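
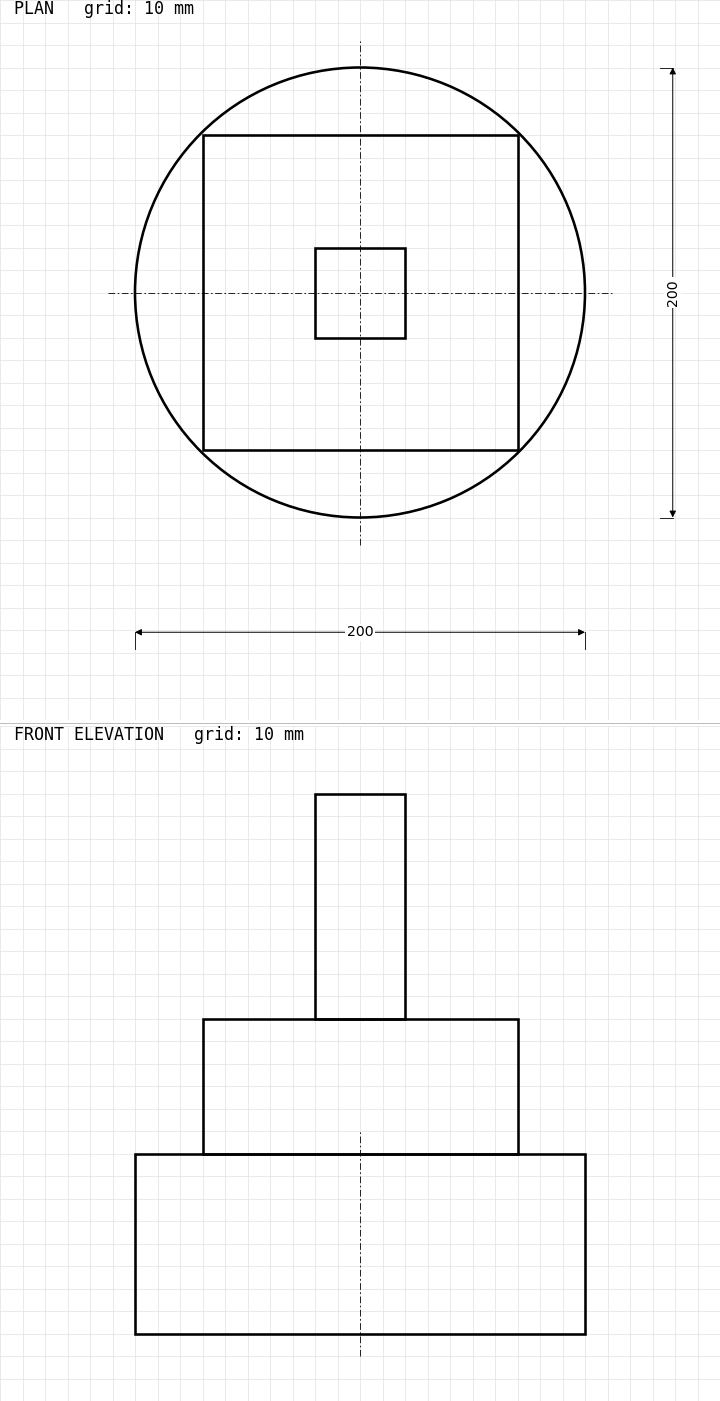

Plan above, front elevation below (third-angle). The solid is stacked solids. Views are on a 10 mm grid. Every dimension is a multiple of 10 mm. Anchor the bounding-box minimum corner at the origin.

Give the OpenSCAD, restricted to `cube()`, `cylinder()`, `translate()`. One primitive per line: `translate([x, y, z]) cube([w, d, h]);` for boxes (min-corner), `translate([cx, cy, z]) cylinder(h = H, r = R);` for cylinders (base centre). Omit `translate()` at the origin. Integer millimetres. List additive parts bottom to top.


translate([100, 100, 0]) cylinder(h = 80, r = 100);
translate([30, 30, 80]) cube([140, 140, 60]);
translate([80, 80, 140]) cube([40, 40, 100]);


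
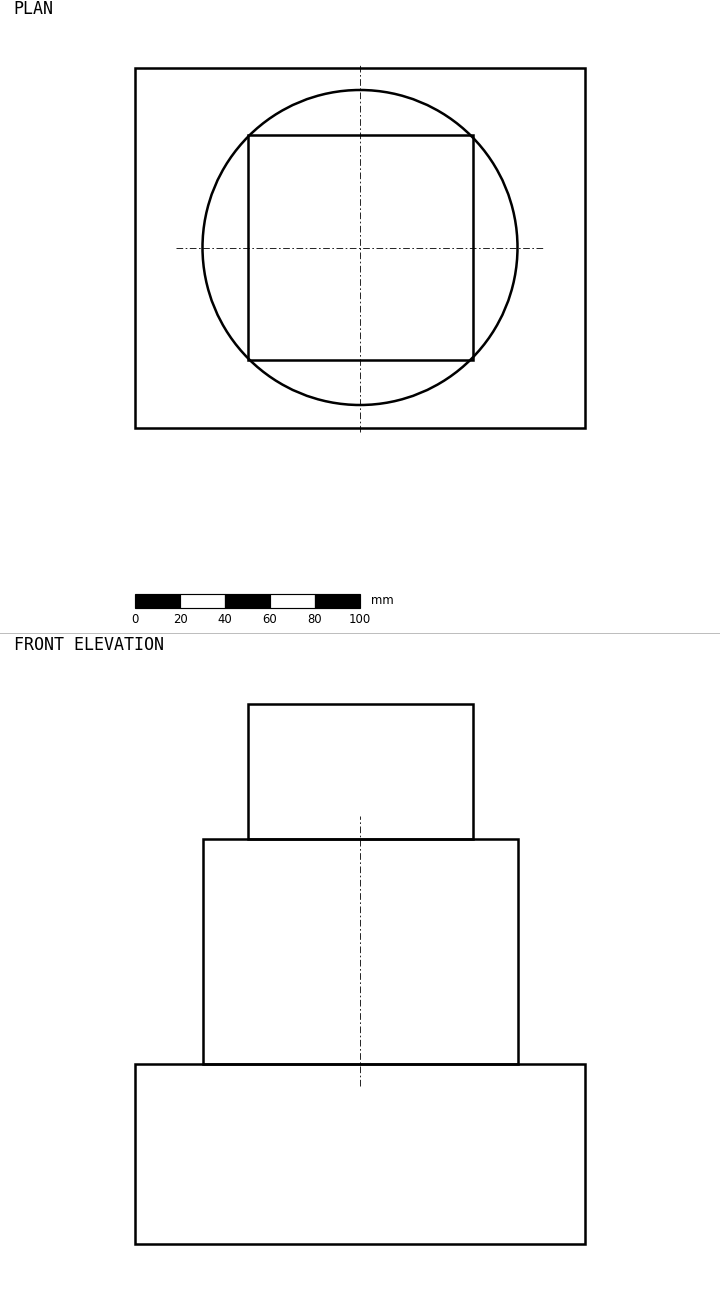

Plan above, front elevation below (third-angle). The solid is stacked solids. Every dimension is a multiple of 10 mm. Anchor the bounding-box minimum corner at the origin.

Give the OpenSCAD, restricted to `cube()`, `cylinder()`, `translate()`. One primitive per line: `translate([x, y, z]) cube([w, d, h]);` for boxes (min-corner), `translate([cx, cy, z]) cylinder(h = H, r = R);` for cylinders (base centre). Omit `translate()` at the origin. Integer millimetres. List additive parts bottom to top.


cube([200, 160, 80]);
translate([100, 80, 80]) cylinder(h = 100, r = 70);
translate([50, 30, 180]) cube([100, 100, 60]);


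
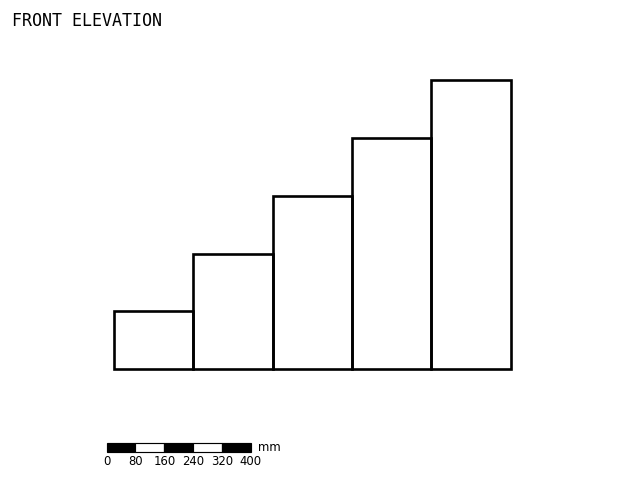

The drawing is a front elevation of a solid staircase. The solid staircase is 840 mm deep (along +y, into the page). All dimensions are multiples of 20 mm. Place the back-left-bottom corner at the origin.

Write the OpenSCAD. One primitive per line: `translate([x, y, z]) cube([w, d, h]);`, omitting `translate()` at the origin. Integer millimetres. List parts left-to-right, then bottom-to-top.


cube([220, 840, 160]);
translate([220, 0, 0]) cube([220, 840, 320]);
translate([440, 0, 0]) cube([220, 840, 480]);
translate([660, 0, 0]) cube([220, 840, 640]);
translate([880, 0, 0]) cube([220, 840, 800]);


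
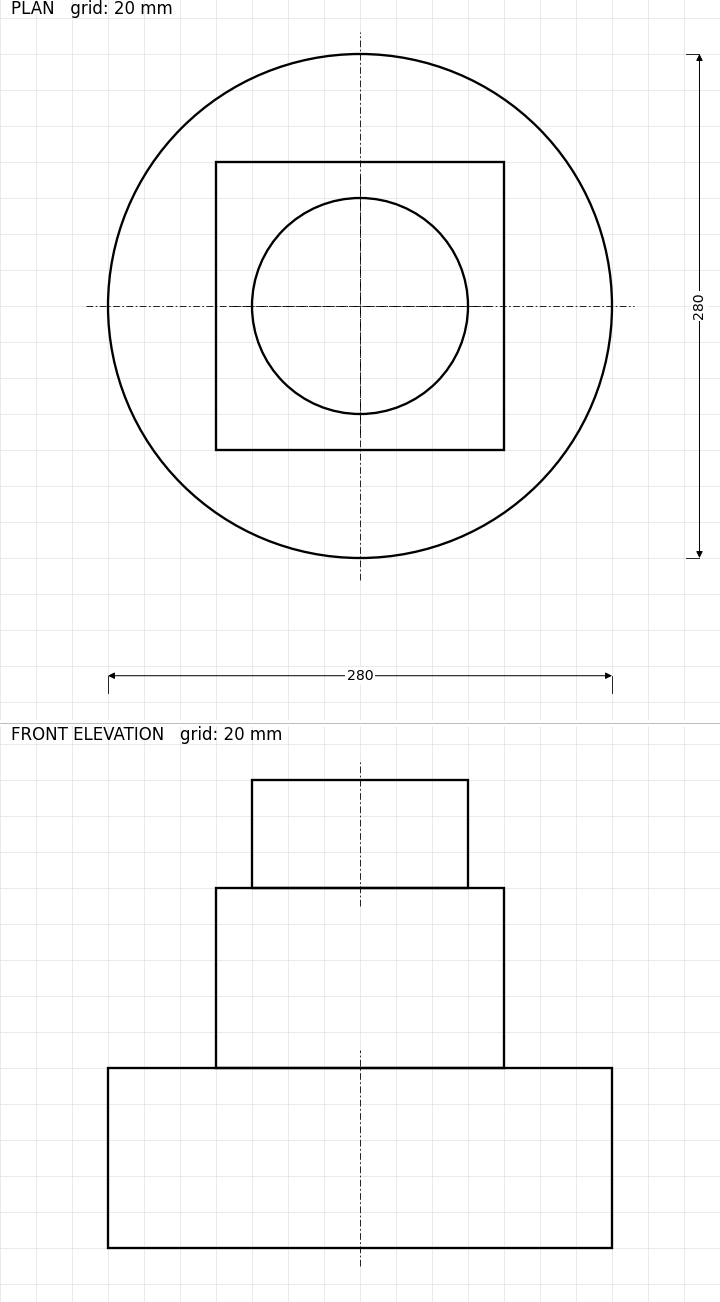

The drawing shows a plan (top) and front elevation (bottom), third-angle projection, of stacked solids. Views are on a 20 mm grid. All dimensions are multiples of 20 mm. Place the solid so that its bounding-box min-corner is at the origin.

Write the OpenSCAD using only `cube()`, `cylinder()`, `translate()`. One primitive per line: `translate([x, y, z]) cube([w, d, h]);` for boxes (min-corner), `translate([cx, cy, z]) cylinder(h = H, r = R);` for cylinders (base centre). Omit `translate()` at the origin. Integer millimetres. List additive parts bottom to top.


translate([140, 140, 0]) cylinder(h = 100, r = 140);
translate([60, 60, 100]) cube([160, 160, 100]);
translate([140, 140, 200]) cylinder(h = 60, r = 60);


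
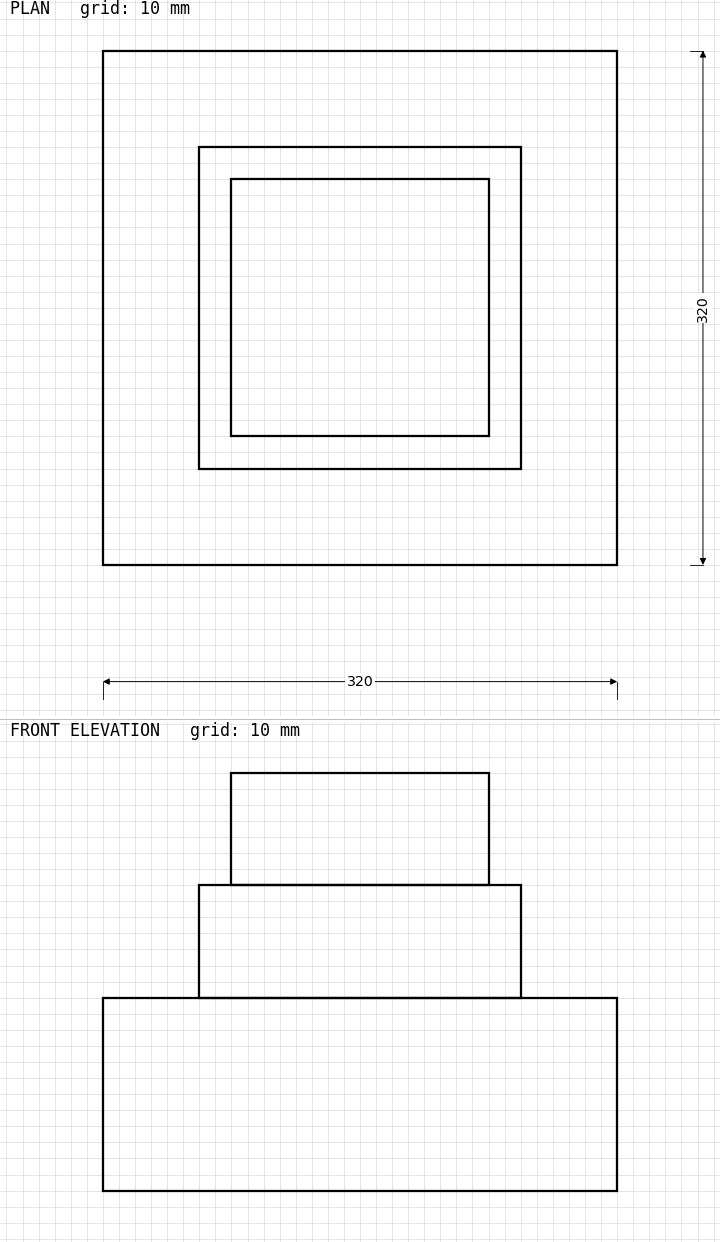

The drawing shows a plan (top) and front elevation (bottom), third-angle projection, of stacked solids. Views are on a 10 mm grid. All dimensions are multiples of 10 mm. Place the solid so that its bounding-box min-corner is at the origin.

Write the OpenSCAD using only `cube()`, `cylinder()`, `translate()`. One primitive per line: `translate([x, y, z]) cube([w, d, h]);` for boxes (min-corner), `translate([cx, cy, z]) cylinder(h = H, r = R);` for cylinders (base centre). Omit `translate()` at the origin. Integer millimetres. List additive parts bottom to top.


cube([320, 320, 120]);
translate([60, 60, 120]) cube([200, 200, 70]);
translate([80, 80, 190]) cube([160, 160, 70]);


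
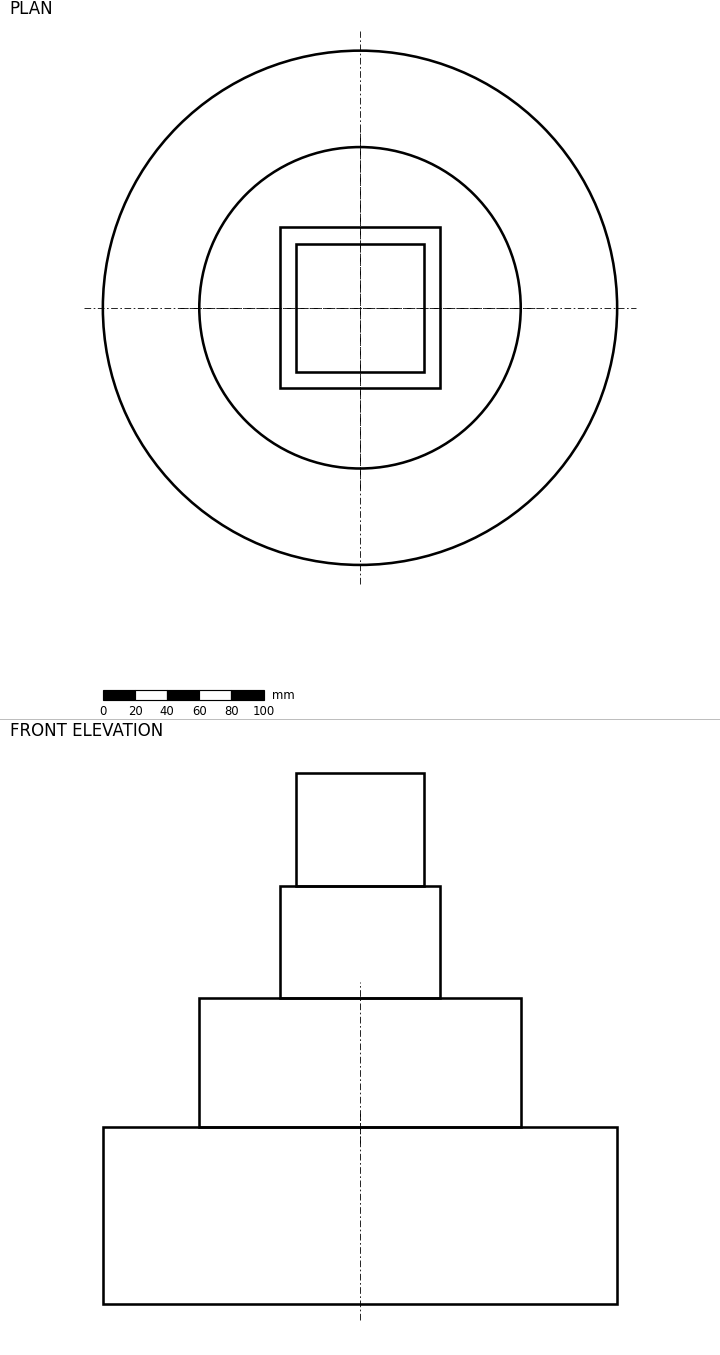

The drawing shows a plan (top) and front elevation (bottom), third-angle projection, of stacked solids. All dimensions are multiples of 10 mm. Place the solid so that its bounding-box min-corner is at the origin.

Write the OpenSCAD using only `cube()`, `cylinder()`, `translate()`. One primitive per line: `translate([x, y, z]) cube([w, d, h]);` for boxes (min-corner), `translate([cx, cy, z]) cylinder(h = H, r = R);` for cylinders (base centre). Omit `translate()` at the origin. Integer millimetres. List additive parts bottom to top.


translate([160, 160, 0]) cylinder(h = 110, r = 160);
translate([160, 160, 110]) cylinder(h = 80, r = 100);
translate([110, 110, 190]) cube([100, 100, 70]);
translate([120, 120, 260]) cube([80, 80, 70]);


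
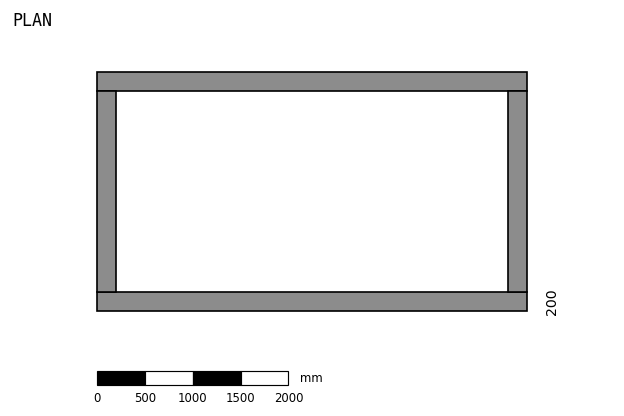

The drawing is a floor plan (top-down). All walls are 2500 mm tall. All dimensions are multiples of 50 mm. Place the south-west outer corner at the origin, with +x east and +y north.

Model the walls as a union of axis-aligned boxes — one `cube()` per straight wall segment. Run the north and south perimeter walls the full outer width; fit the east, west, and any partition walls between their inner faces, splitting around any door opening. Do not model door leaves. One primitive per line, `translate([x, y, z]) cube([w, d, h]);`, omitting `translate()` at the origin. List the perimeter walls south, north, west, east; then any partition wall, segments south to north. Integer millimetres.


cube([4500, 200, 2500]);
translate([0, 2300, 0]) cube([4500, 200, 2500]);
translate([0, 200, 0]) cube([200, 2100, 2500]);
translate([4300, 200, 0]) cube([200, 2100, 2500]);


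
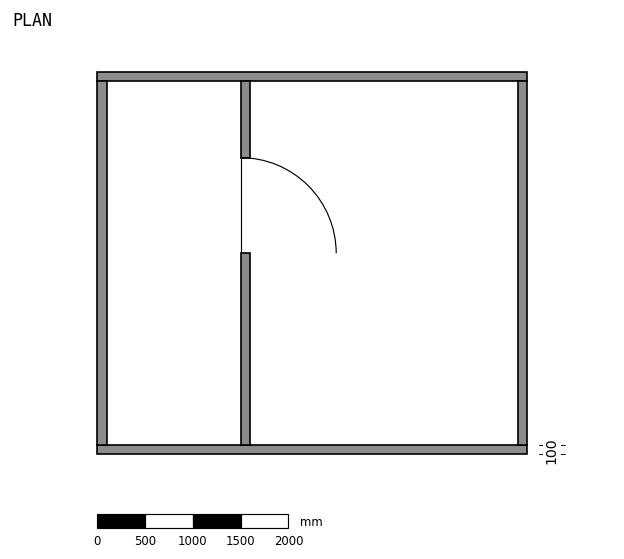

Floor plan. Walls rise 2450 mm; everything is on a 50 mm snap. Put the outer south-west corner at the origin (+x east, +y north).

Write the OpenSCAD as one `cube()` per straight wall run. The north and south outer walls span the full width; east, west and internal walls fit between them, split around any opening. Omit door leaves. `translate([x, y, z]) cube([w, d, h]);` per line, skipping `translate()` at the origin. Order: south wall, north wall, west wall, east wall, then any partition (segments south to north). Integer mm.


cube([4500, 100, 2450]);
translate([0, 3900, 0]) cube([4500, 100, 2450]);
translate([0, 100, 0]) cube([100, 3800, 2450]);
translate([4400, 100, 0]) cube([100, 3800, 2450]);
translate([1500, 100, 0]) cube([100, 2000, 2450]);
translate([1500, 3100, 0]) cube([100, 800, 2450]);


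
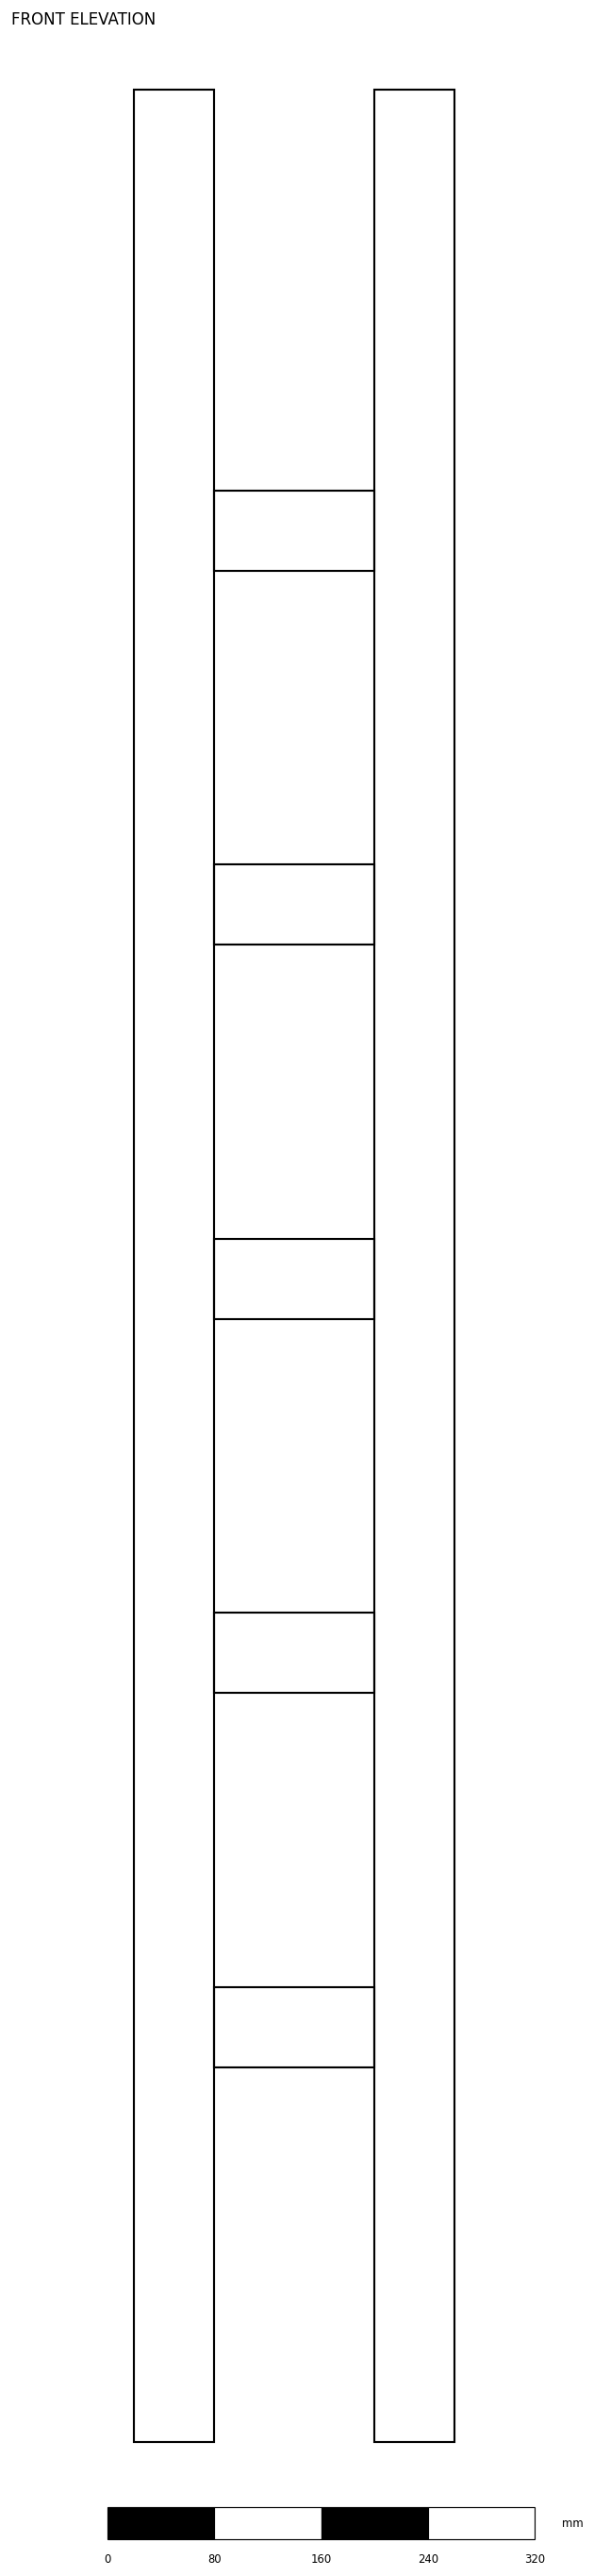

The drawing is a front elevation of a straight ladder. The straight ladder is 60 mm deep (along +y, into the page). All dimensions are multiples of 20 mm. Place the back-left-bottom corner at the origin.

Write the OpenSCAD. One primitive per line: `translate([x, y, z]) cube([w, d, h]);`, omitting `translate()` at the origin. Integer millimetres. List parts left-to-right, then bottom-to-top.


cube([60, 60, 1760]);
translate([60, 0, 280]) cube([120, 60, 60]);
translate([60, 0, 560]) cube([120, 60, 60]);
translate([60, 0, 840]) cube([120, 60, 60]);
translate([60, 0, 1120]) cube([120, 60, 60]);
translate([60, 0, 1400]) cube([120, 60, 60]);
translate([180, 0, 0]) cube([60, 60, 1760]);


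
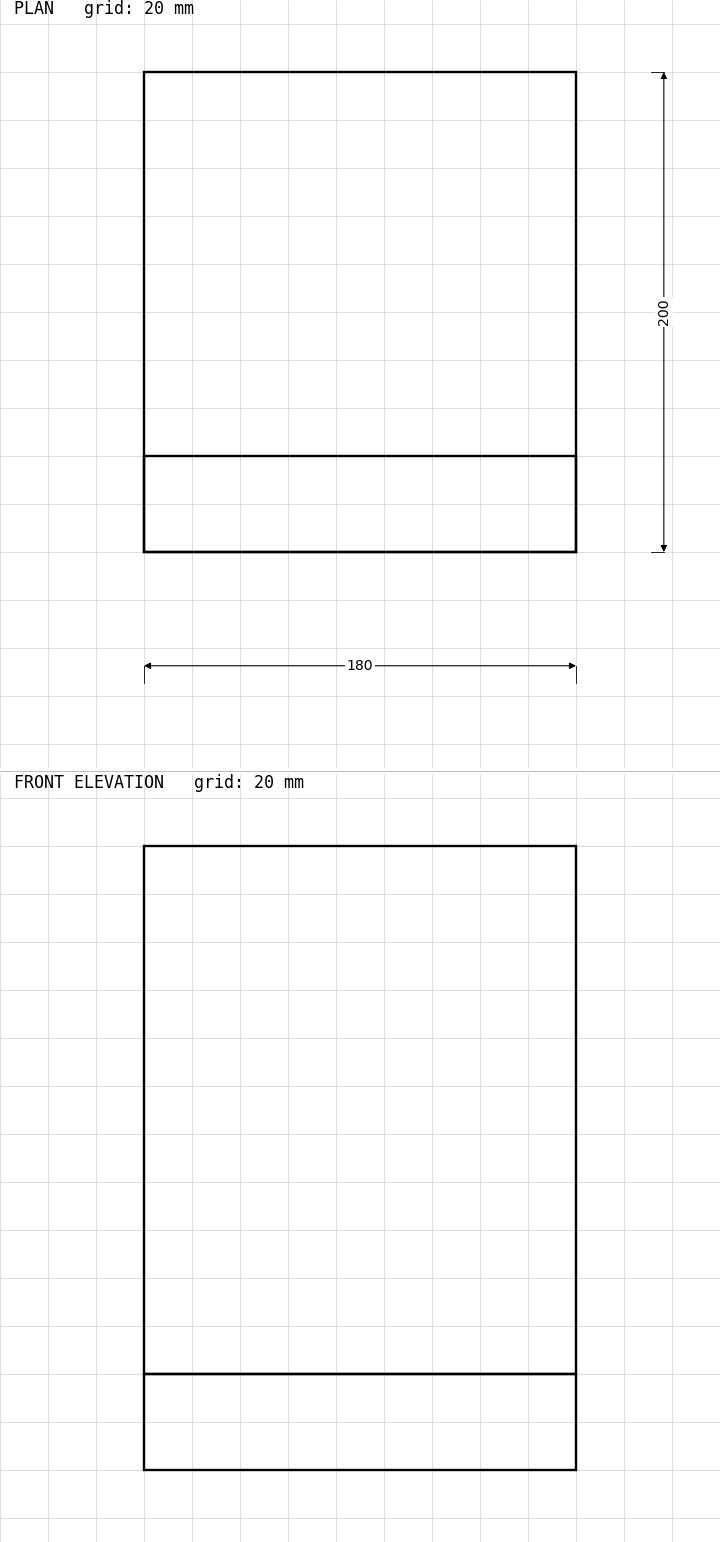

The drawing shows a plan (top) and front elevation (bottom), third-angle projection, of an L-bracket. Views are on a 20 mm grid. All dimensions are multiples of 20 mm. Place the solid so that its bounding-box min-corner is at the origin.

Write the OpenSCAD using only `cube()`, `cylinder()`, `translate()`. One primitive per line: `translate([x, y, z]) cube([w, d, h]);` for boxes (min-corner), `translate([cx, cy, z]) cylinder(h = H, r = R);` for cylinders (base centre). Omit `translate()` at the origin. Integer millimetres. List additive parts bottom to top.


cube([180, 200, 40]);
translate([0, 0, 40]) cube([180, 40, 220]);


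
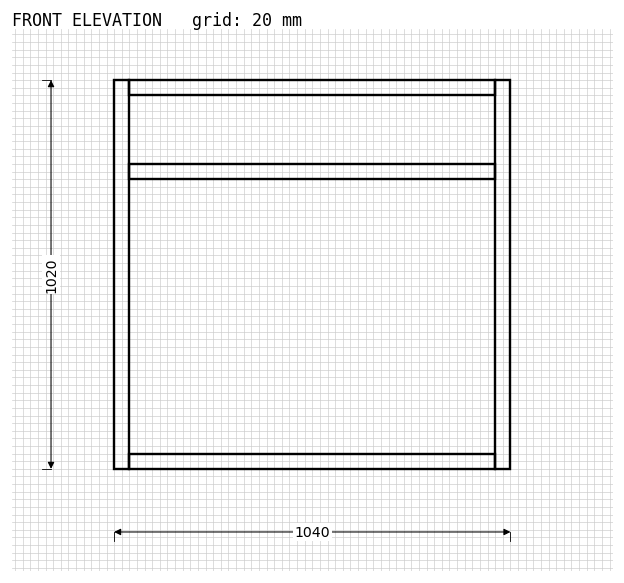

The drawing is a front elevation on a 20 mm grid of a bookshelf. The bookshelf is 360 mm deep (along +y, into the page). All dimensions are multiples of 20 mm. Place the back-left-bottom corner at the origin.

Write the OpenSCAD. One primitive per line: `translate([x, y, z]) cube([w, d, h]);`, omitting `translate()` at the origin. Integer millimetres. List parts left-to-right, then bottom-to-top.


cube([40, 360, 1020]);
translate([40, 0, 0]) cube([960, 360, 40]);
translate([40, 0, 760]) cube([960, 360, 40]);
translate([40, 0, 980]) cube([960, 360, 40]);
translate([1000, 0, 0]) cube([40, 360, 1020]);


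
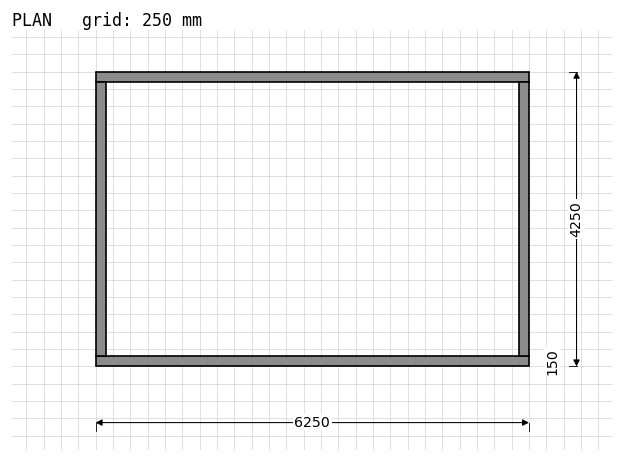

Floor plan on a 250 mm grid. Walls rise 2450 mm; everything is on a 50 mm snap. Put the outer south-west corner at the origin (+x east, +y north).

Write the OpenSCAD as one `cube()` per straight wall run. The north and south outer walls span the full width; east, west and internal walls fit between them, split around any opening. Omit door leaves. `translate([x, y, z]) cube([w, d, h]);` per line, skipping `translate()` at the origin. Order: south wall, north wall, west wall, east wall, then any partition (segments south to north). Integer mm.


cube([6250, 150, 2450]);
translate([0, 4100, 0]) cube([6250, 150, 2450]);
translate([0, 150, 0]) cube([150, 3950, 2450]);
translate([6100, 150, 0]) cube([150, 3950, 2450]);


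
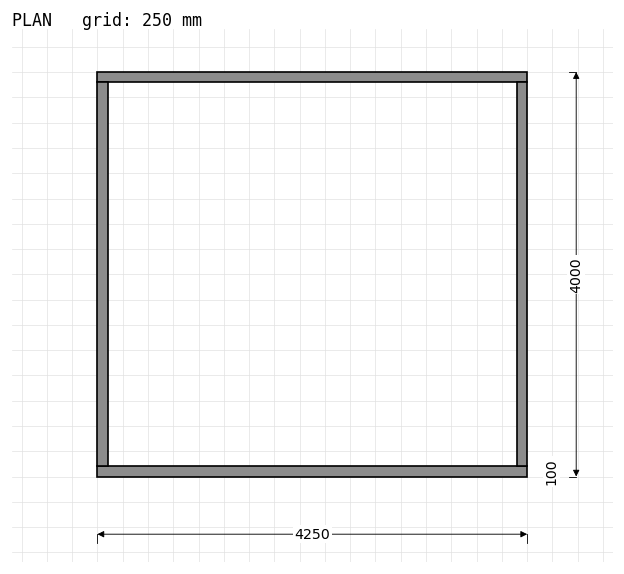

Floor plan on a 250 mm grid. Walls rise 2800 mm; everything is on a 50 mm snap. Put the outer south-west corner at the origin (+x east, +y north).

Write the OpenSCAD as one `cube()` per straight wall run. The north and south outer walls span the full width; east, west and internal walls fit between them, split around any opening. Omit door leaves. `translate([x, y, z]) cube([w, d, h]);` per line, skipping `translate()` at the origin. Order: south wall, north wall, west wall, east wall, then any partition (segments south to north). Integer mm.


cube([4250, 100, 2800]);
translate([0, 3900, 0]) cube([4250, 100, 2800]);
translate([0, 100, 0]) cube([100, 3800, 2800]);
translate([4150, 100, 0]) cube([100, 3800, 2800]);


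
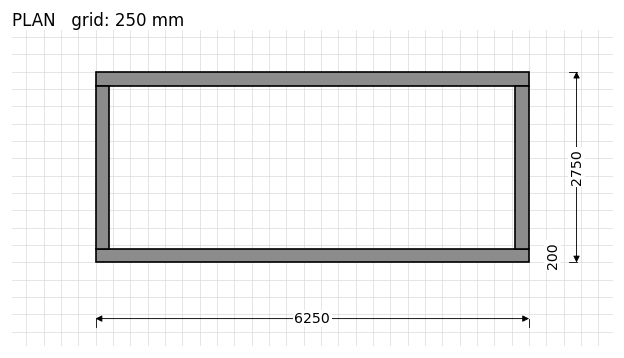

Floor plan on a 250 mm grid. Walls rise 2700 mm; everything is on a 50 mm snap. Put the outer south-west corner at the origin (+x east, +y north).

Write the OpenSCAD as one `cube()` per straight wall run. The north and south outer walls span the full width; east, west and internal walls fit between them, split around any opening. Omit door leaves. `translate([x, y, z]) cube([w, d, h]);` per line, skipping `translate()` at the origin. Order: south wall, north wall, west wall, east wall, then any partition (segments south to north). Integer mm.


cube([6250, 200, 2700]);
translate([0, 2550, 0]) cube([6250, 200, 2700]);
translate([0, 200, 0]) cube([200, 2350, 2700]);
translate([6050, 200, 0]) cube([200, 2350, 2700]);


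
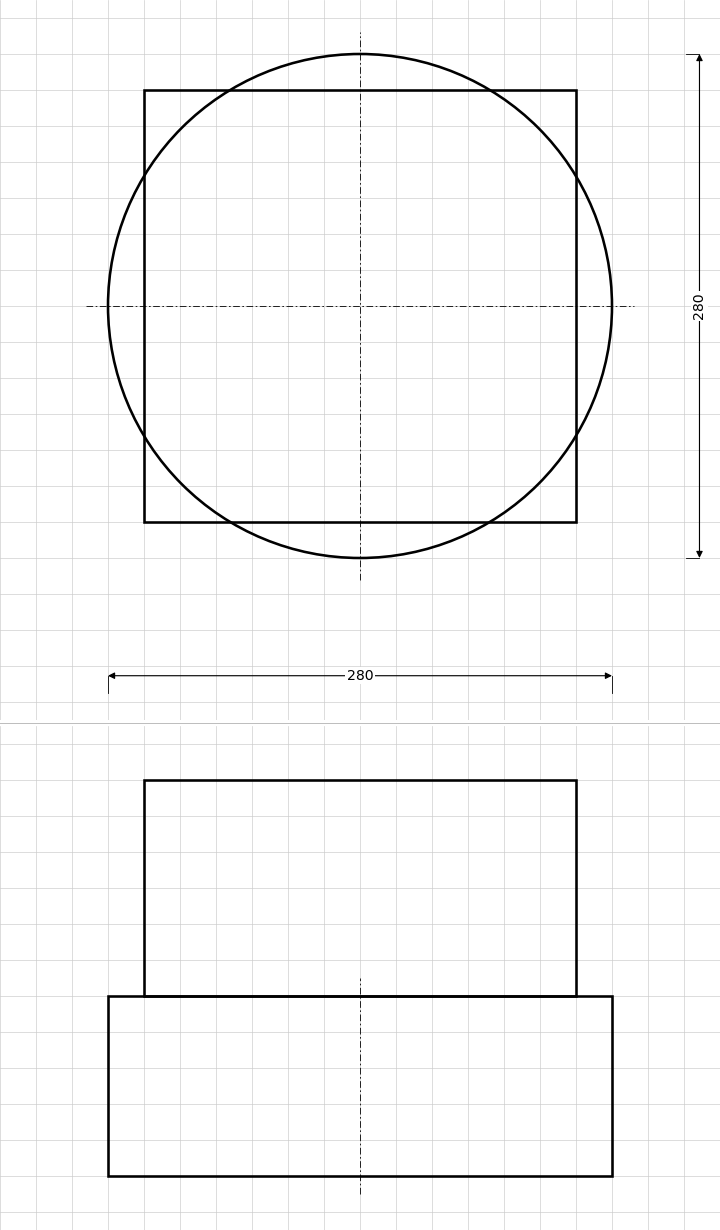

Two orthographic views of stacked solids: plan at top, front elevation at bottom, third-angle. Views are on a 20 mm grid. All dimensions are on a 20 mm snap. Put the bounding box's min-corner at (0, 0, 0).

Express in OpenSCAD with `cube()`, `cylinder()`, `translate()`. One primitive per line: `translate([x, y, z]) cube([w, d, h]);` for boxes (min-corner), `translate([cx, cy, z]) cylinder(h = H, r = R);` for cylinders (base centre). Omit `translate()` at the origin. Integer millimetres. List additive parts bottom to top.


translate([140, 140, 0]) cylinder(h = 100, r = 140);
translate([20, 20, 100]) cube([240, 240, 120]);


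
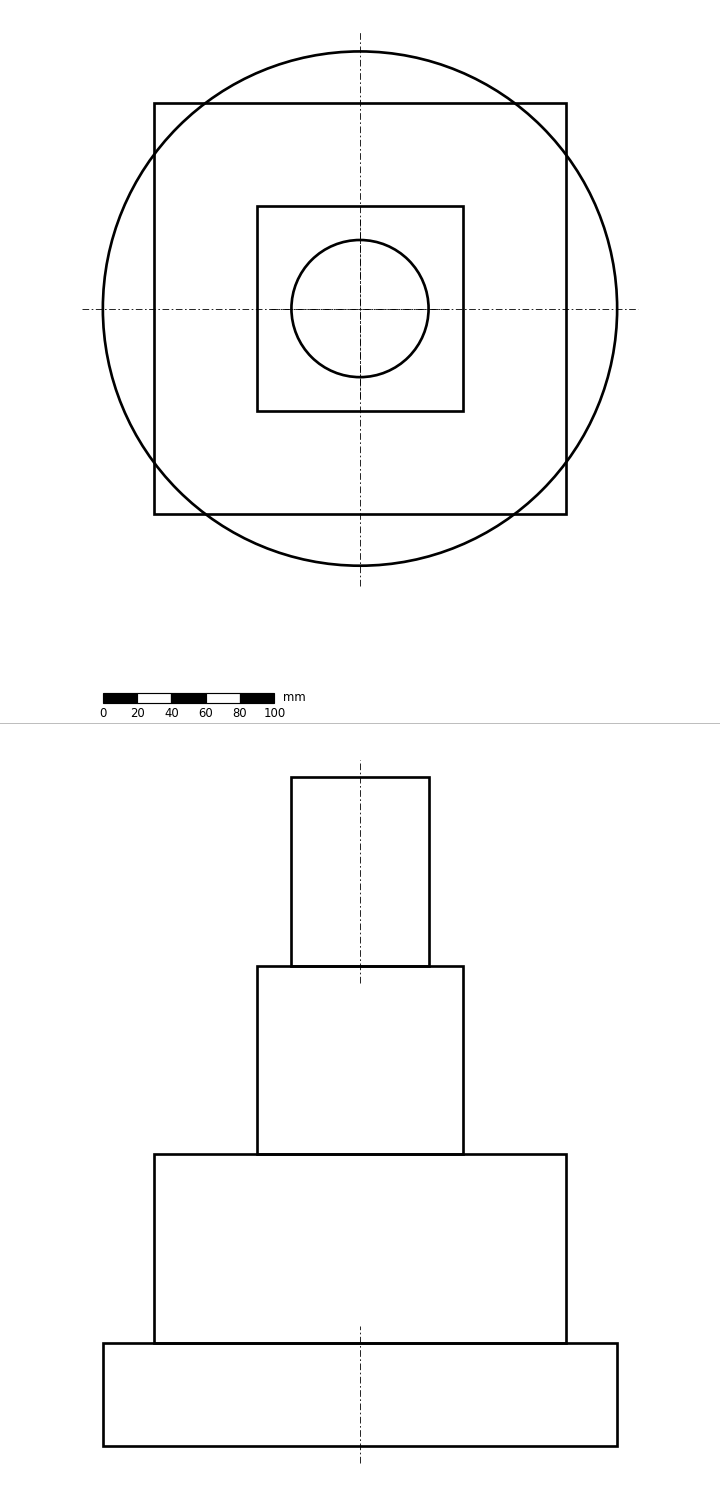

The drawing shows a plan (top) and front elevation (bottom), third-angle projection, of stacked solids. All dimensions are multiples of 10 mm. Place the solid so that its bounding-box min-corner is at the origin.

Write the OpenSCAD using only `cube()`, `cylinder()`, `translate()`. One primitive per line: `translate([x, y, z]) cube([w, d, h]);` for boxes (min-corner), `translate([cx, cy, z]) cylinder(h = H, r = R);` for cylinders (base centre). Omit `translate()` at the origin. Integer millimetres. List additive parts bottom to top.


translate([150, 150, 0]) cylinder(h = 60, r = 150);
translate([30, 30, 60]) cube([240, 240, 110]);
translate([90, 90, 170]) cube([120, 120, 110]);
translate([150, 150, 280]) cylinder(h = 110, r = 40);


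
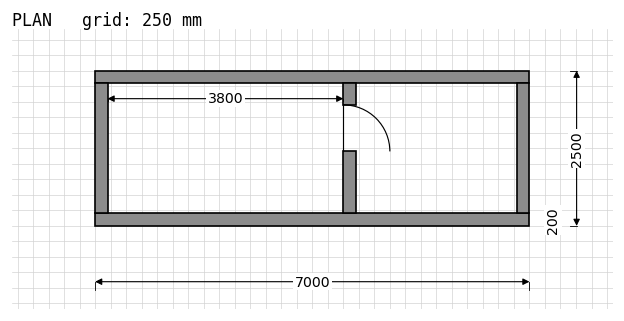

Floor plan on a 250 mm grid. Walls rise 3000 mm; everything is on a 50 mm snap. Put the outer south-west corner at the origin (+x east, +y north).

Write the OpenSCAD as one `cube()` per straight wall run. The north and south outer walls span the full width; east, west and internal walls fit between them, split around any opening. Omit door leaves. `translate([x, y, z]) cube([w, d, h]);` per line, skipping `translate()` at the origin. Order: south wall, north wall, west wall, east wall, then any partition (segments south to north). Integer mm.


cube([7000, 200, 3000]);
translate([0, 2300, 0]) cube([7000, 200, 3000]);
translate([0, 200, 0]) cube([200, 2100, 3000]);
translate([6800, 200, 0]) cube([200, 2100, 3000]);
translate([4000, 200, 0]) cube([200, 1000, 3000]);
translate([4000, 1950, 0]) cube([200, 350, 3000]);


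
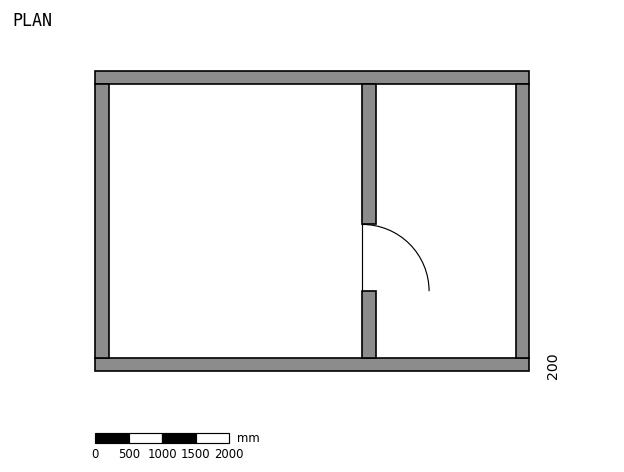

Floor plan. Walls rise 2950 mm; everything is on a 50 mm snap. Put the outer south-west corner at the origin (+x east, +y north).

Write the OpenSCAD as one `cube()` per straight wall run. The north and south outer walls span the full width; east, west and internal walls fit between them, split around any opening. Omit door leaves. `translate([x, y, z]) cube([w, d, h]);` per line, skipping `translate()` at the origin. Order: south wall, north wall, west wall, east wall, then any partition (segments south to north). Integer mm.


cube([6500, 200, 2950]);
translate([0, 4300, 0]) cube([6500, 200, 2950]);
translate([0, 200, 0]) cube([200, 4100, 2950]);
translate([6300, 200, 0]) cube([200, 4100, 2950]);
translate([4000, 200, 0]) cube([200, 1000, 2950]);
translate([4000, 2200, 0]) cube([200, 2100, 2950]);


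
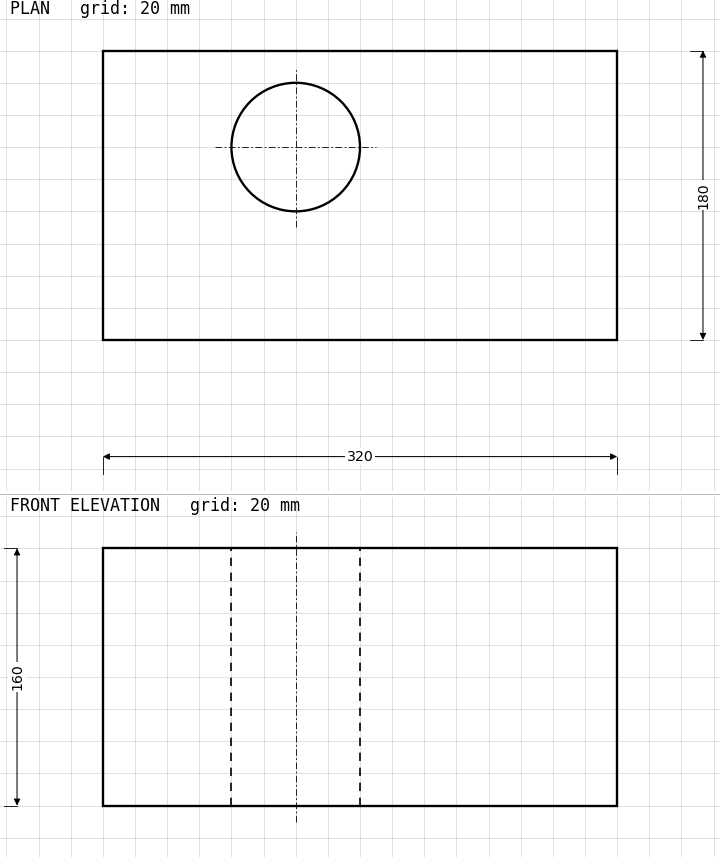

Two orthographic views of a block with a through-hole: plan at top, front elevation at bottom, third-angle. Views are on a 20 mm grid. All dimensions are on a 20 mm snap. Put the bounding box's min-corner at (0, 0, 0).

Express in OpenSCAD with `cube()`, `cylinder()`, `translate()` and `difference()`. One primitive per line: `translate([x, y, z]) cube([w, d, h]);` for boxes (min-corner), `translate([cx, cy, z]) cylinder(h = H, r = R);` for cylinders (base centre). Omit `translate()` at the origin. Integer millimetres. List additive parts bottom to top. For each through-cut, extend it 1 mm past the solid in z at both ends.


difference() {
  cube([320, 180, 160]);
  translate([120, 120, -1]) cylinder(h = 162, r = 40);
}


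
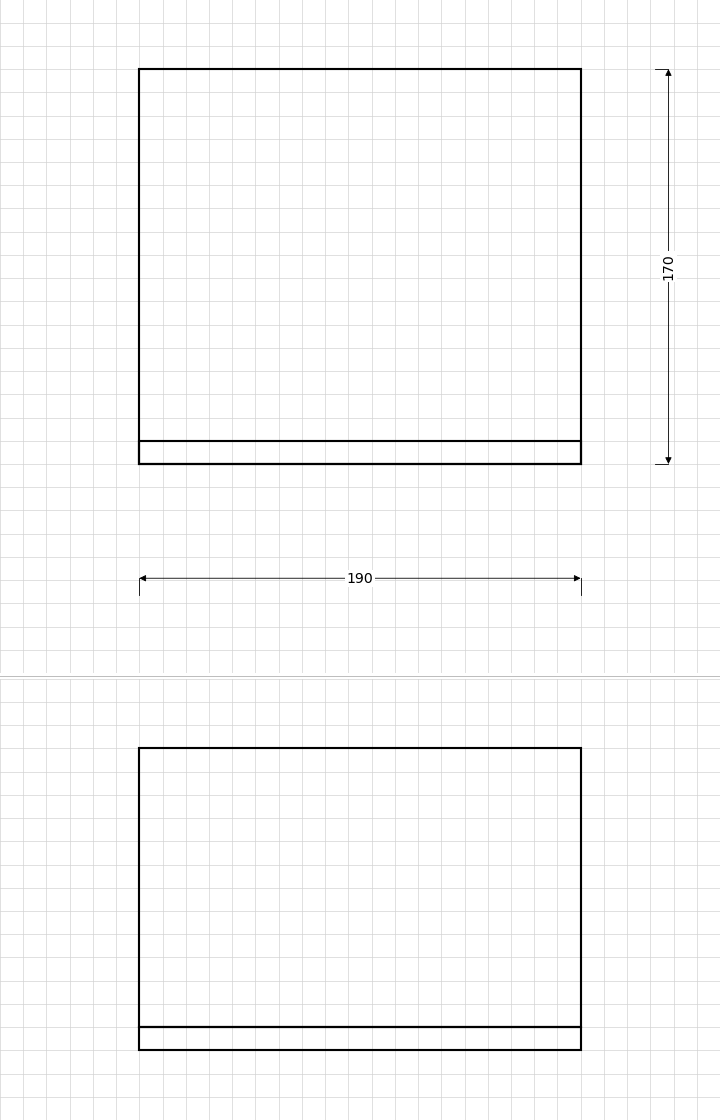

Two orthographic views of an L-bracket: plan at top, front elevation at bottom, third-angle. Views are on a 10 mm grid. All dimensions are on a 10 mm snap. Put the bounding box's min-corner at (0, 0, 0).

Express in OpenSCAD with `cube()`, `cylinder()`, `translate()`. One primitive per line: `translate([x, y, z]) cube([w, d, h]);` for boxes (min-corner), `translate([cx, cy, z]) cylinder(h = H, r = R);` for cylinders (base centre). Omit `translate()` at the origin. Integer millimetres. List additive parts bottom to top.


cube([190, 170, 10]);
translate([0, 0, 10]) cube([190, 10, 120]);


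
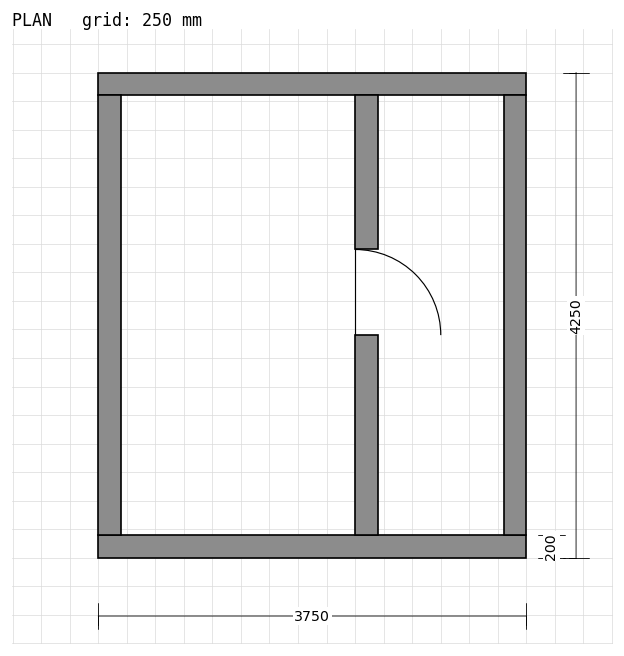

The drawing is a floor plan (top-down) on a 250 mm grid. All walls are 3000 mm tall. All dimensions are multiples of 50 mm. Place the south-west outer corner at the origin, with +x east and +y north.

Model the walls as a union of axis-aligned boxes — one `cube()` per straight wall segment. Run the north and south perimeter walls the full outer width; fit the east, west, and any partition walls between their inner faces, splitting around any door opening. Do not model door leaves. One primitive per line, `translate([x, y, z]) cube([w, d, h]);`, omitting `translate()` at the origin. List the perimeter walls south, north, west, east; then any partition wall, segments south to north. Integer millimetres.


cube([3750, 200, 3000]);
translate([0, 4050, 0]) cube([3750, 200, 3000]);
translate([0, 200, 0]) cube([200, 3850, 3000]);
translate([3550, 200, 0]) cube([200, 3850, 3000]);
translate([2250, 200, 0]) cube([200, 1750, 3000]);
translate([2250, 2700, 0]) cube([200, 1350, 3000]);


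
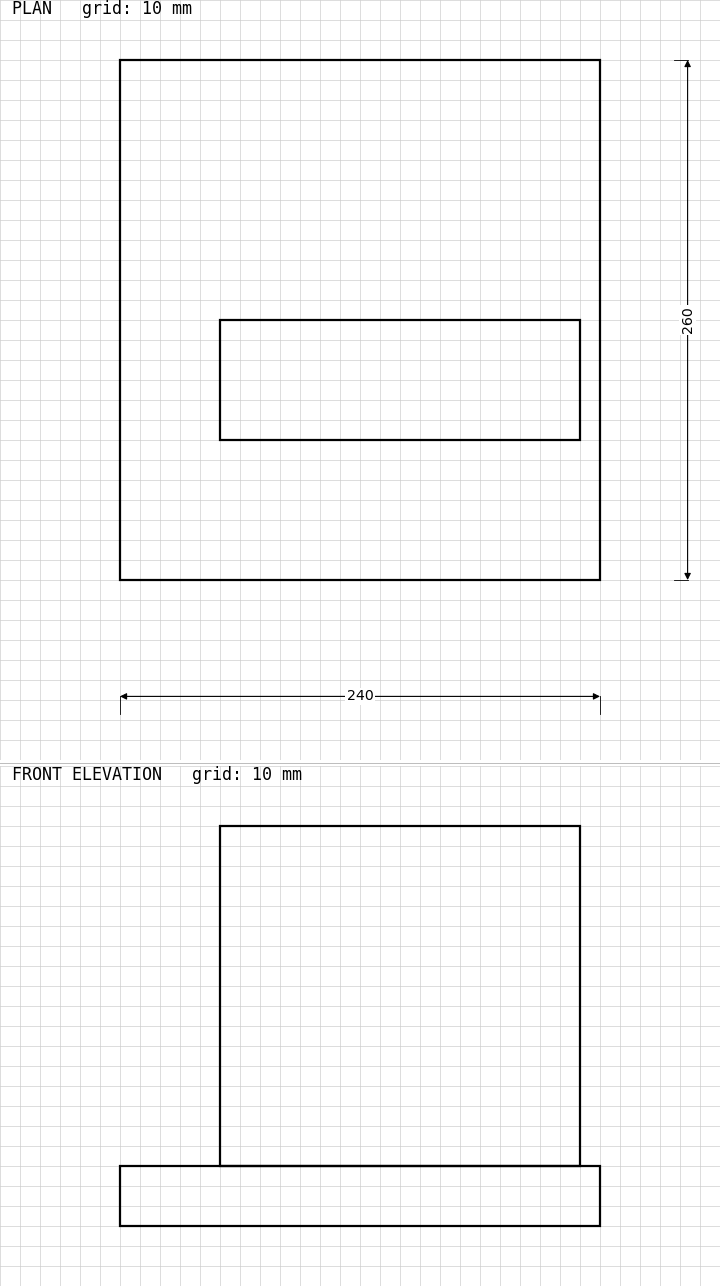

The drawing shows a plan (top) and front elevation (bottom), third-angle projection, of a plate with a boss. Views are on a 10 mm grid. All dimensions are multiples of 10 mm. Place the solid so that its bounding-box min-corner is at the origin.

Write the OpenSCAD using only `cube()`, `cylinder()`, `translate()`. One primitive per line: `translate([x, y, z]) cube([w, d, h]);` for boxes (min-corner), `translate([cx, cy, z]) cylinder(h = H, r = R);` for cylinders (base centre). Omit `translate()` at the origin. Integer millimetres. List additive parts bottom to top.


cube([240, 260, 30]);
translate([50, 70, 30]) cube([180, 60, 170]);


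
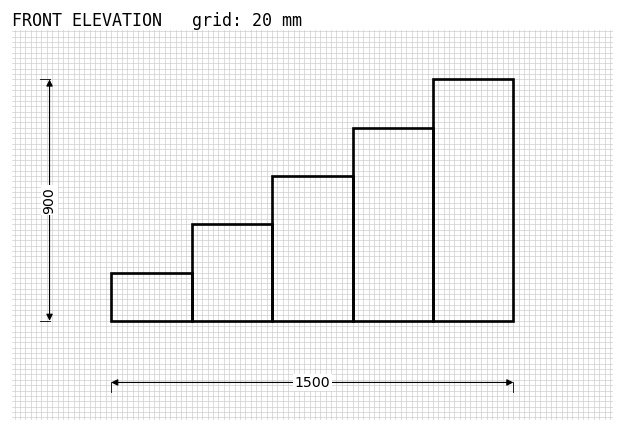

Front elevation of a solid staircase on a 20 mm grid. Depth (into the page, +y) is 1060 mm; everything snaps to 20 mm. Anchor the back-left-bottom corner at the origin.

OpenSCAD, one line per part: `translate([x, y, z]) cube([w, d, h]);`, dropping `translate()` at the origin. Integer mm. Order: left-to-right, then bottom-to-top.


cube([300, 1060, 180]);
translate([300, 0, 0]) cube([300, 1060, 360]);
translate([600, 0, 0]) cube([300, 1060, 540]);
translate([900, 0, 0]) cube([300, 1060, 720]);
translate([1200, 0, 0]) cube([300, 1060, 900]);


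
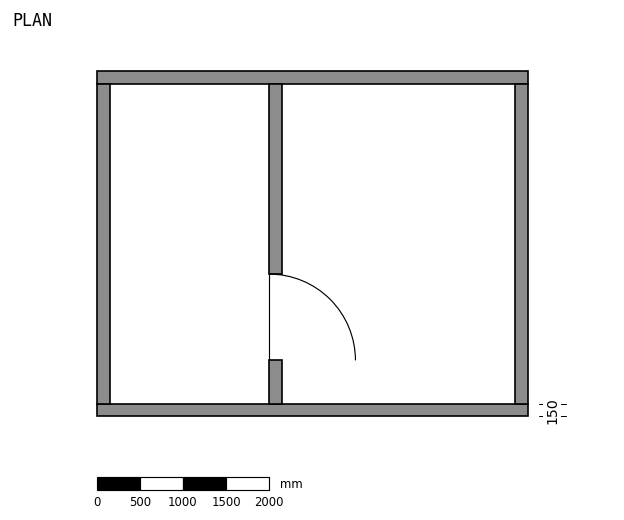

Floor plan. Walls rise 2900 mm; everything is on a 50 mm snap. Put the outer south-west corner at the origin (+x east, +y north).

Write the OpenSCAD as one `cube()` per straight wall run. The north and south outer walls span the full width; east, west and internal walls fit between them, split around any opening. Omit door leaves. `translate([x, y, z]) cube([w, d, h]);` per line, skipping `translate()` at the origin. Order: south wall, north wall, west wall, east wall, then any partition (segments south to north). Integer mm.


cube([5000, 150, 2900]);
translate([0, 3850, 0]) cube([5000, 150, 2900]);
translate([0, 150, 0]) cube([150, 3700, 2900]);
translate([4850, 150, 0]) cube([150, 3700, 2900]);
translate([2000, 150, 0]) cube([150, 500, 2900]);
translate([2000, 1650, 0]) cube([150, 2200, 2900]);


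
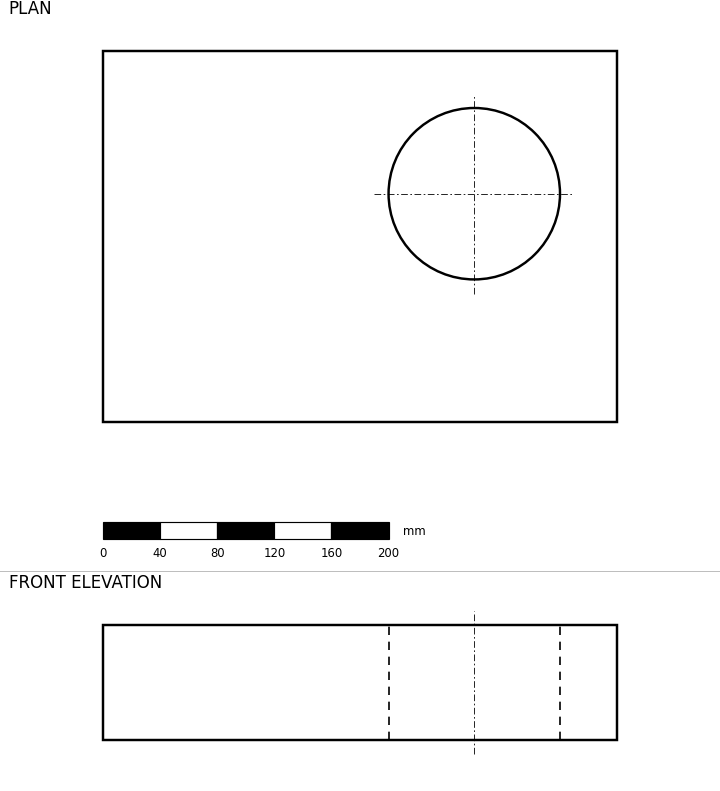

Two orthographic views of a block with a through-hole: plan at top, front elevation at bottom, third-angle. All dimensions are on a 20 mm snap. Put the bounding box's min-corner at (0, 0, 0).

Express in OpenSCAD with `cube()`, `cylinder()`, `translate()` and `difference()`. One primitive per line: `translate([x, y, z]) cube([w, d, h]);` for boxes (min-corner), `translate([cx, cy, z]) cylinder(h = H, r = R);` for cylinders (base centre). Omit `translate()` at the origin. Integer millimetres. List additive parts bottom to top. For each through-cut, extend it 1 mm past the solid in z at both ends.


difference() {
  cube([360, 260, 80]);
  translate([260, 160, -1]) cylinder(h = 82, r = 60);
}


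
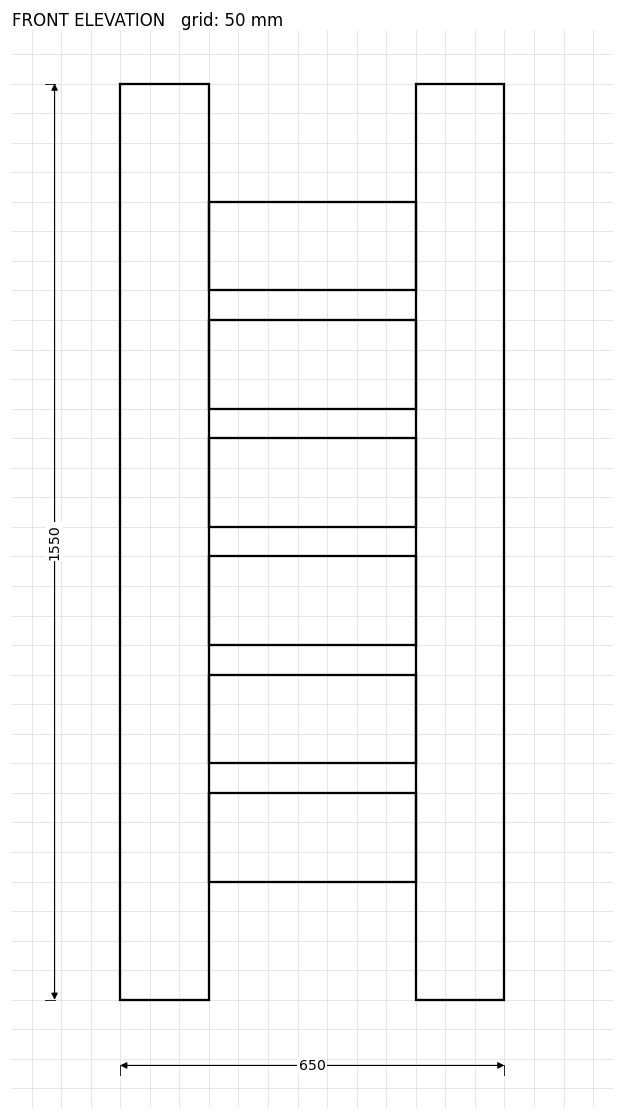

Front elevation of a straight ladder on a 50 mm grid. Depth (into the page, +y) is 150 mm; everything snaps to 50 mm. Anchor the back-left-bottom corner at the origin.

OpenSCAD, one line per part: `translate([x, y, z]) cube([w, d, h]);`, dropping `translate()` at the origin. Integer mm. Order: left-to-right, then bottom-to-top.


cube([150, 150, 1550]);
translate([150, 0, 200]) cube([350, 150, 150]);
translate([150, 0, 400]) cube([350, 150, 150]);
translate([150, 0, 600]) cube([350, 150, 150]);
translate([150, 0, 800]) cube([350, 150, 150]);
translate([150, 0, 1000]) cube([350, 150, 150]);
translate([150, 0, 1200]) cube([350, 150, 150]);
translate([500, 0, 0]) cube([150, 150, 1550]);


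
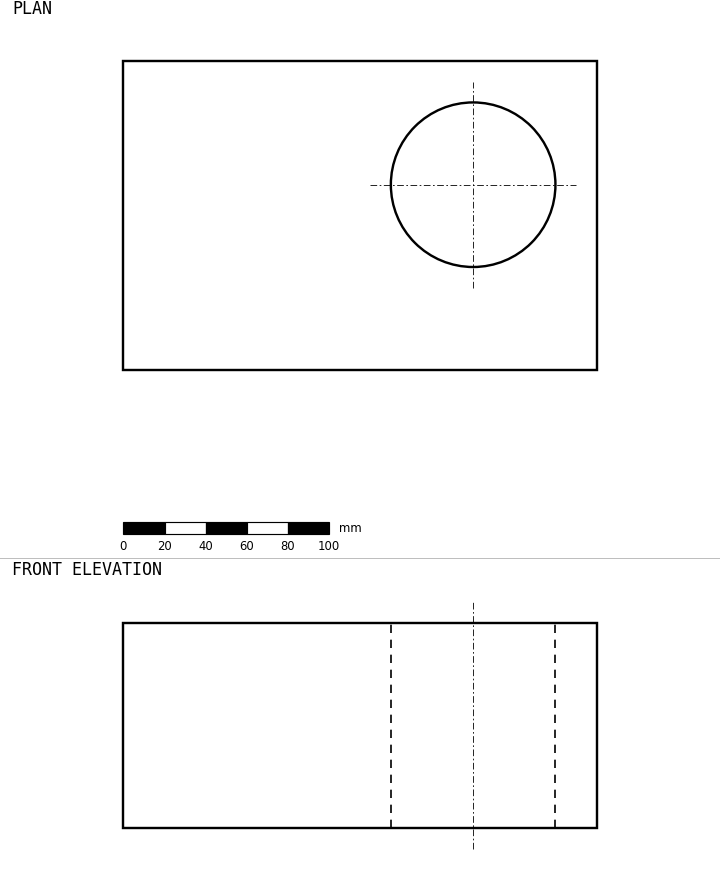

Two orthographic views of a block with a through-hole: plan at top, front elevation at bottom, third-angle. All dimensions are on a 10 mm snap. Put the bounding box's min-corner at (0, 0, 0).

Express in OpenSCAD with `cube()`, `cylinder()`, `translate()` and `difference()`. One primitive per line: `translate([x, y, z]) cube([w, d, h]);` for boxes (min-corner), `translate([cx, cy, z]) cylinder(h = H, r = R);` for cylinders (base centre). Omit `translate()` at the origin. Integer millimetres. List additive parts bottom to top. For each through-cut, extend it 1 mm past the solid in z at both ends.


difference() {
  cube([230, 150, 100]);
  translate([170, 90, -1]) cylinder(h = 102, r = 40);
}


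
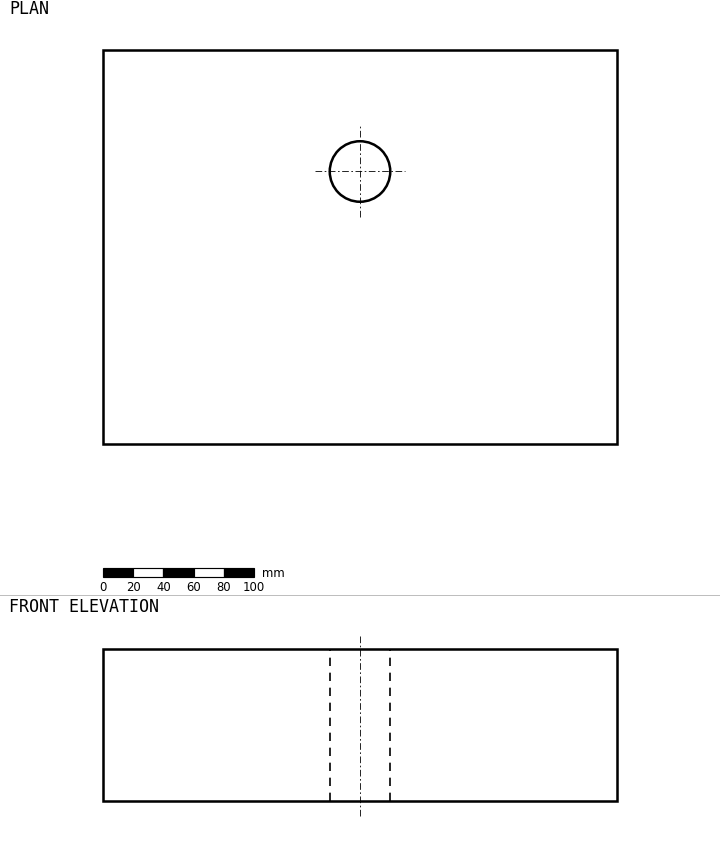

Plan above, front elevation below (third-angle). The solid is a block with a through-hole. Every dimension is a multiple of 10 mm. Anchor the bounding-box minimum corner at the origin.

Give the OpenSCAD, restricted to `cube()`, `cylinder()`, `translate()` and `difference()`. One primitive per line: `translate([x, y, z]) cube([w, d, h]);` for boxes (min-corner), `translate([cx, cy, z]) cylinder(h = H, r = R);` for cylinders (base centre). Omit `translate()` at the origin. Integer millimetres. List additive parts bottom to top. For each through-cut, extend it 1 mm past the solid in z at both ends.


difference() {
  cube([340, 260, 100]);
  translate([170, 180, -1]) cylinder(h = 102, r = 20);
}


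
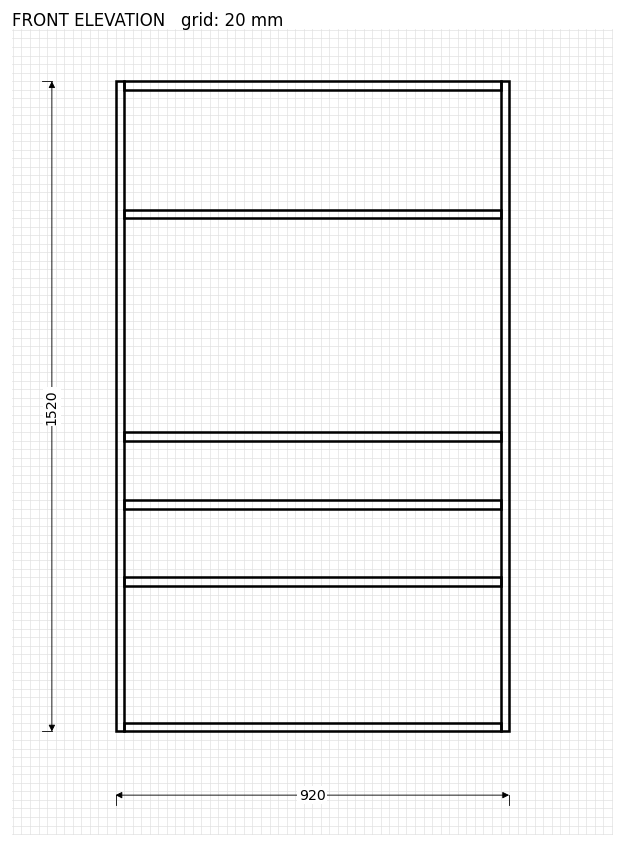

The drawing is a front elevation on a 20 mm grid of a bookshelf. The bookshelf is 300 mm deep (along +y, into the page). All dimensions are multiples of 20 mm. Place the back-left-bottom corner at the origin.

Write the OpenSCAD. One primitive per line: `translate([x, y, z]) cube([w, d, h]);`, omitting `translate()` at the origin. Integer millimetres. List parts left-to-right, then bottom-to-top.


cube([20, 300, 1520]);
translate([20, 0, 0]) cube([880, 300, 20]);
translate([20, 0, 340]) cube([880, 300, 20]);
translate([20, 0, 520]) cube([880, 300, 20]);
translate([20, 0, 680]) cube([880, 300, 20]);
translate([20, 0, 1200]) cube([880, 300, 20]);
translate([20, 0, 1500]) cube([880, 300, 20]);
translate([900, 0, 0]) cube([20, 300, 1520]);


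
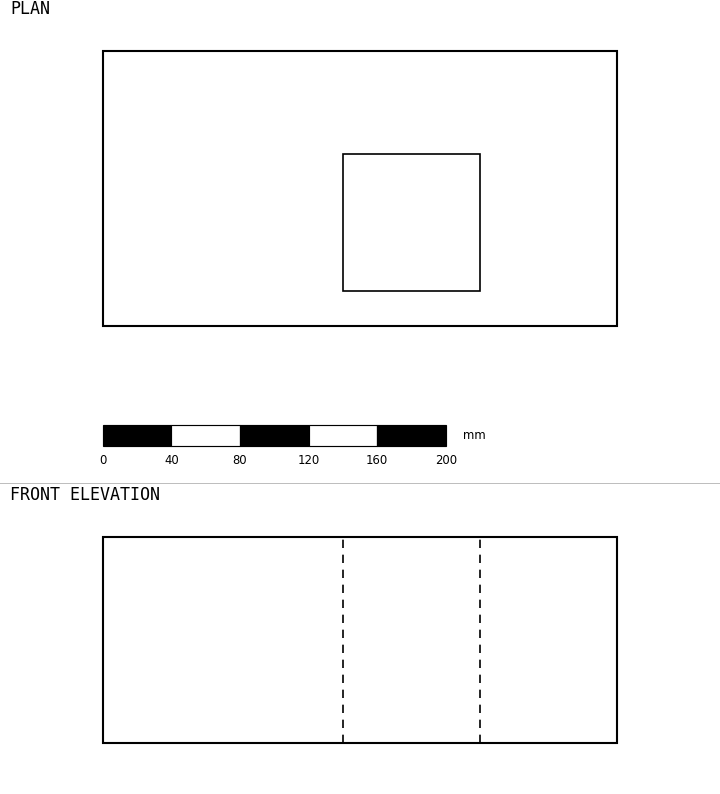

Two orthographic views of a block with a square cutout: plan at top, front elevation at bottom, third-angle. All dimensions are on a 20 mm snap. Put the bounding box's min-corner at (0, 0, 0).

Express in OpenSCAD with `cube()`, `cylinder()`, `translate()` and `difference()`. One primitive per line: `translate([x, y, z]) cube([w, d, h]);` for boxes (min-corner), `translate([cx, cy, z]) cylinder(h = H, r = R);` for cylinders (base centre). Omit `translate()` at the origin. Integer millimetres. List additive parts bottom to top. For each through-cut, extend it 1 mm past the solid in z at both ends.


difference() {
  cube([300, 160, 120]);
  translate([140, 20, -1]) cube([80, 80, 122]);
}


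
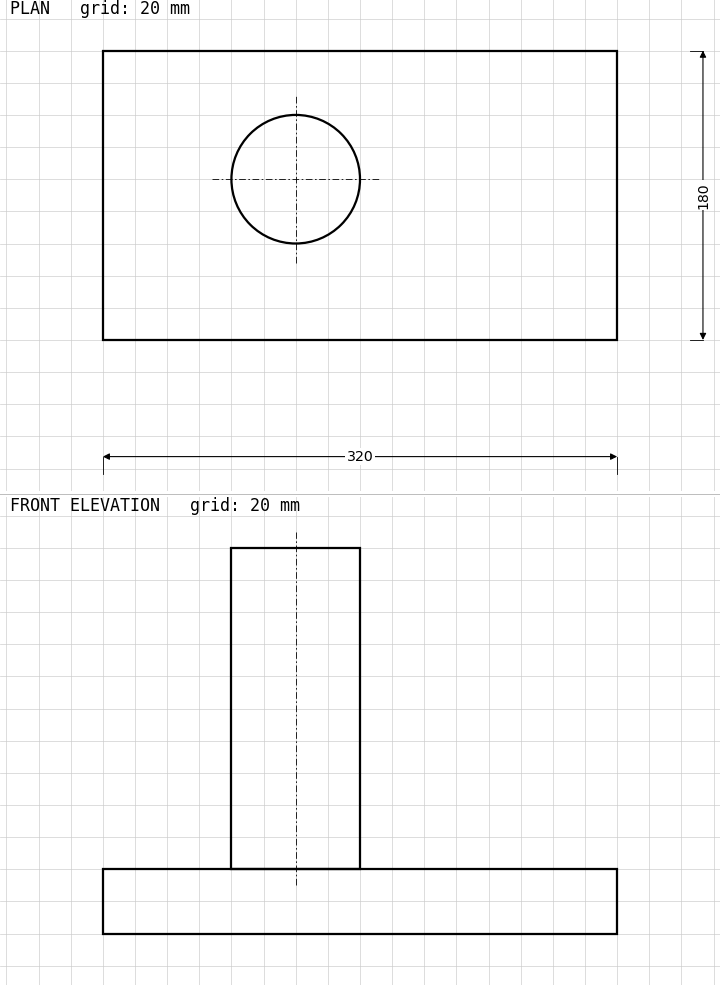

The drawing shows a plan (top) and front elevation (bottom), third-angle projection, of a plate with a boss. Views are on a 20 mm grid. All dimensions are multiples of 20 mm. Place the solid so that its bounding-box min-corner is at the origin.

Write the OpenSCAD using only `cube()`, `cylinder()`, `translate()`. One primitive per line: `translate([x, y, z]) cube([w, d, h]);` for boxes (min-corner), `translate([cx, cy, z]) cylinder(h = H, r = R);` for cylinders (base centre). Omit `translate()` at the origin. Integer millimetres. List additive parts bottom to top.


cube([320, 180, 40]);
translate([120, 100, 40]) cylinder(h = 200, r = 40);


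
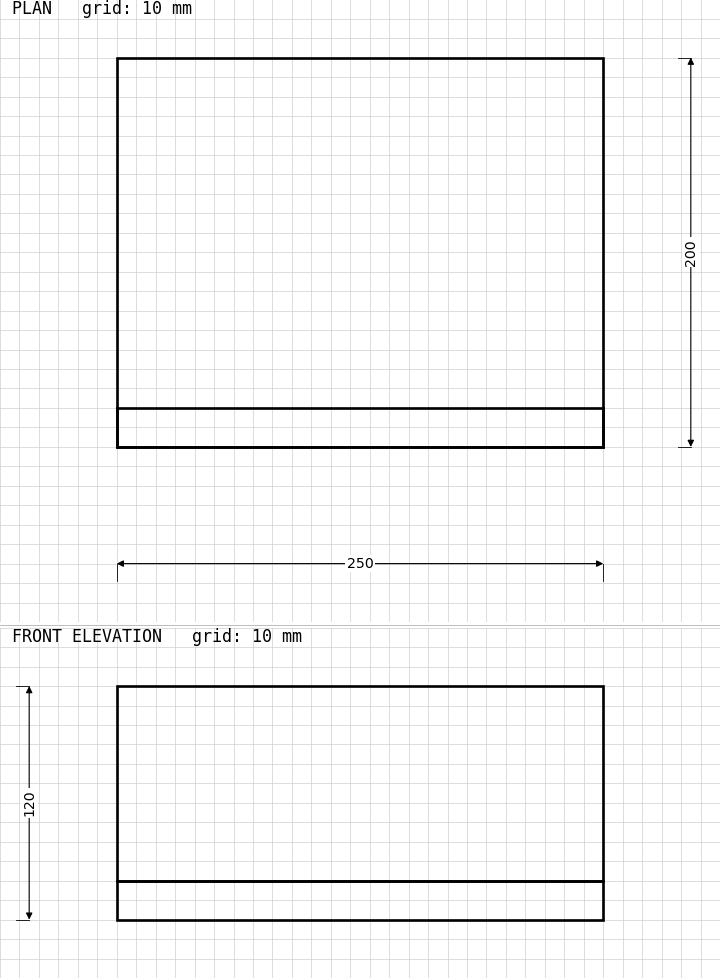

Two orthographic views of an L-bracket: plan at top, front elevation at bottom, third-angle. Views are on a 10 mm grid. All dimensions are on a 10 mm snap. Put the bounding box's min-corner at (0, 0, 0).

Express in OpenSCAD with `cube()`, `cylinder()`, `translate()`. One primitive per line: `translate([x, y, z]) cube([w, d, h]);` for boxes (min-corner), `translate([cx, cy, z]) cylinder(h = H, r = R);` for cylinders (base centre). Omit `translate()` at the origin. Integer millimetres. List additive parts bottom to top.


cube([250, 200, 20]);
translate([0, 0, 20]) cube([250, 20, 100]);


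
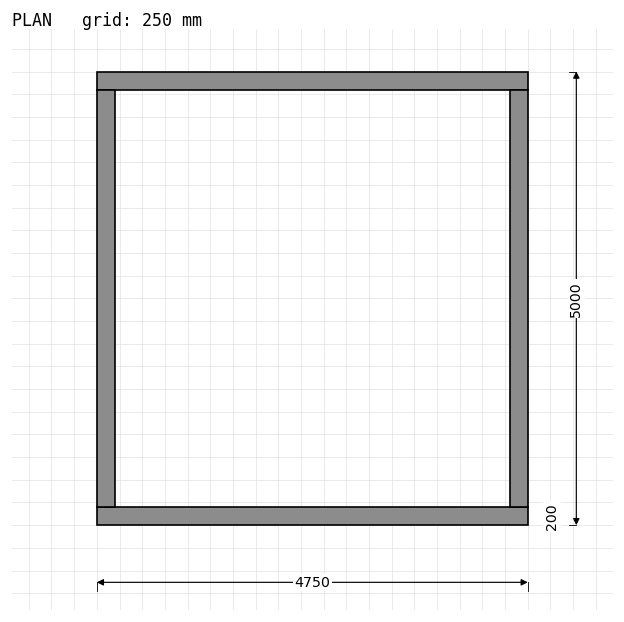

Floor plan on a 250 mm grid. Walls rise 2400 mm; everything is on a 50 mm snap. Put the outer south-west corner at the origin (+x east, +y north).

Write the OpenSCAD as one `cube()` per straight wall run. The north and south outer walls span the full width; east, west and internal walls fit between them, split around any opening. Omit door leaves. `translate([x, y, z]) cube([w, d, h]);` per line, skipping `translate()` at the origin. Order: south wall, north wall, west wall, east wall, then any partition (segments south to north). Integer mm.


cube([4750, 200, 2400]);
translate([0, 4800, 0]) cube([4750, 200, 2400]);
translate([0, 200, 0]) cube([200, 4600, 2400]);
translate([4550, 200, 0]) cube([200, 4600, 2400]);


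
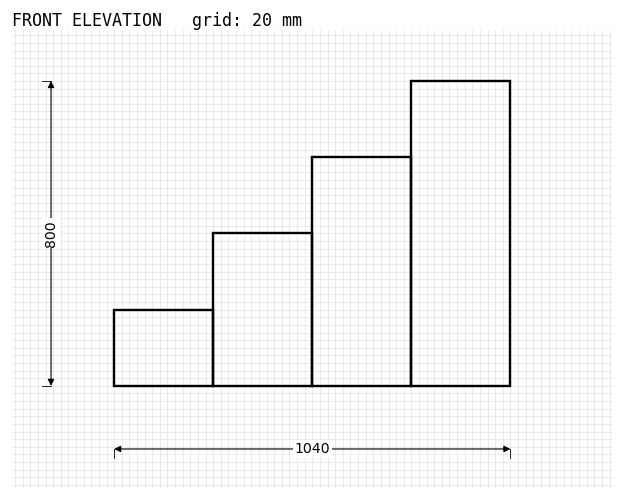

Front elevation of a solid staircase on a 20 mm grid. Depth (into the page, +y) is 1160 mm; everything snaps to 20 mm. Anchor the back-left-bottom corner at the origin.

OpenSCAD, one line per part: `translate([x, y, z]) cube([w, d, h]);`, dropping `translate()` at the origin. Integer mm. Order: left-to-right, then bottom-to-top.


cube([260, 1160, 200]);
translate([260, 0, 0]) cube([260, 1160, 400]);
translate([520, 0, 0]) cube([260, 1160, 600]);
translate([780, 0, 0]) cube([260, 1160, 800]);


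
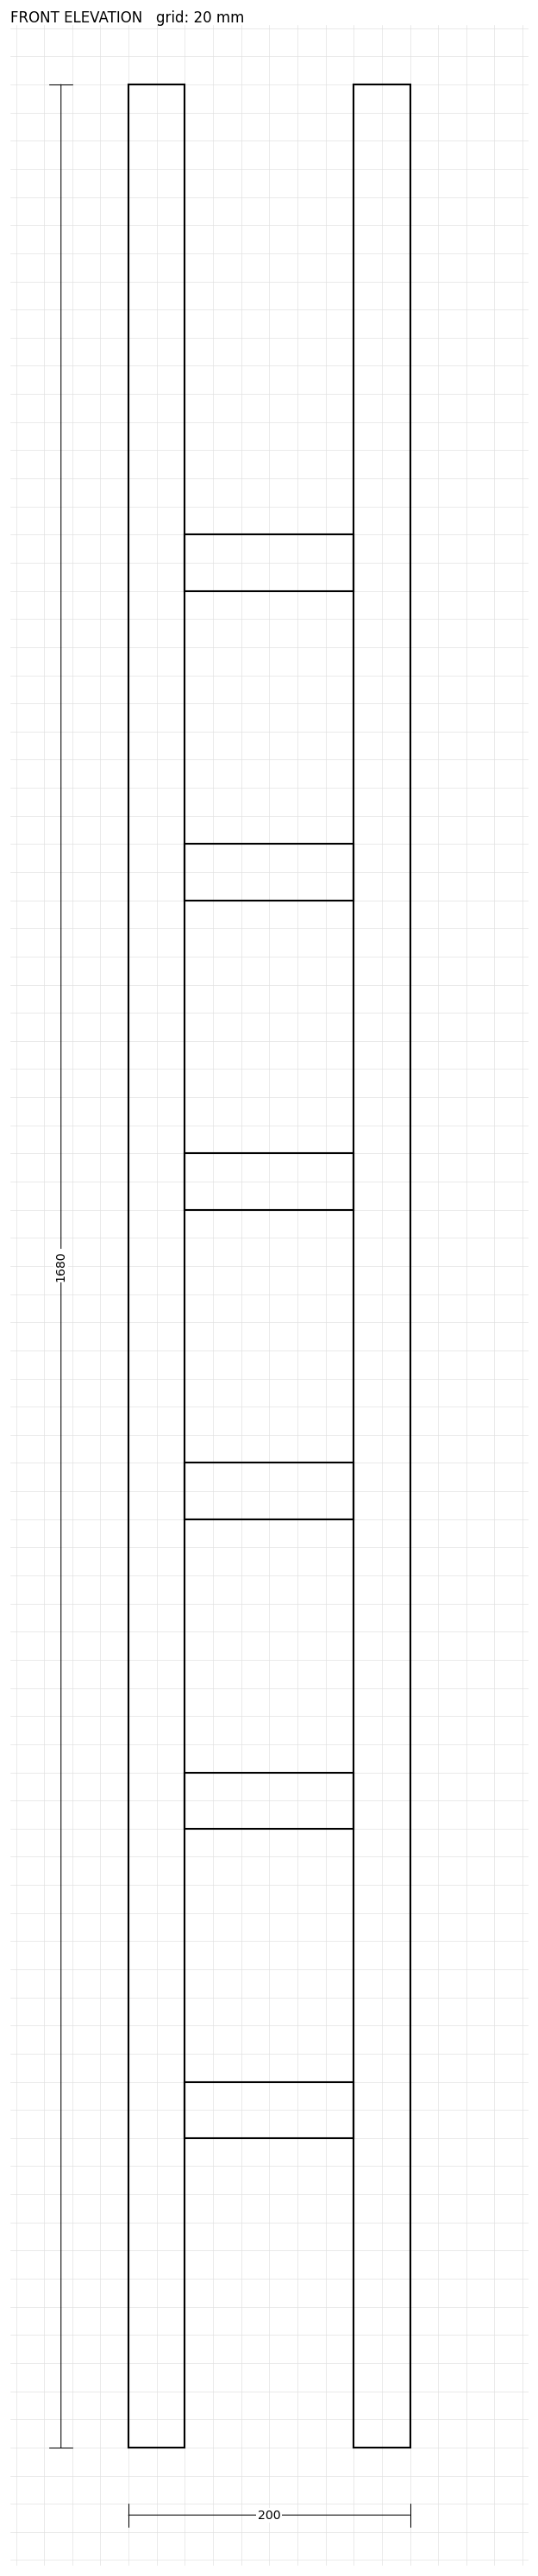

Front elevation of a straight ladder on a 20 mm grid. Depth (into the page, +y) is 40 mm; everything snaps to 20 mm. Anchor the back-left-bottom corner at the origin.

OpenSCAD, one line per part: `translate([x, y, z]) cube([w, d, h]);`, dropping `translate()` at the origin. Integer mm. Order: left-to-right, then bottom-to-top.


cube([40, 40, 1680]);
translate([40, 0, 220]) cube([120, 40, 40]);
translate([40, 0, 440]) cube([120, 40, 40]);
translate([40, 0, 660]) cube([120, 40, 40]);
translate([40, 0, 880]) cube([120, 40, 40]);
translate([40, 0, 1100]) cube([120, 40, 40]);
translate([40, 0, 1320]) cube([120, 40, 40]);
translate([160, 0, 0]) cube([40, 40, 1680]);
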